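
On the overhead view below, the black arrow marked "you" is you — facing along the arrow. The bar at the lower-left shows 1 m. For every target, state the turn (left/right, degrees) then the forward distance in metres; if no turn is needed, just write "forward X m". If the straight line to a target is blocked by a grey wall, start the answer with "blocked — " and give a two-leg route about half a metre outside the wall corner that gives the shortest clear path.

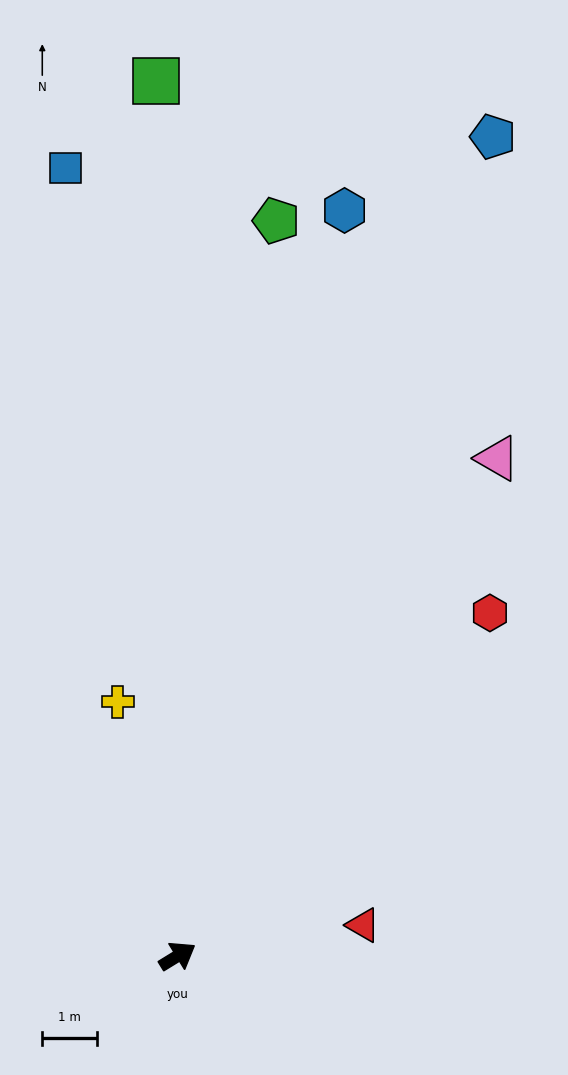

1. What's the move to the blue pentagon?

turn left 37°, forward 16.1 m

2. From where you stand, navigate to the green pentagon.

turn left 51°, forward 13.6 m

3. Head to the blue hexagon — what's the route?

turn left 46°, forward 14.0 m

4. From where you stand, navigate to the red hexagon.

turn left 16°, forward 8.5 m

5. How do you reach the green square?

turn left 60°, forward 16.0 m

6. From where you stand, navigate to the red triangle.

turn right 22°, forward 3.4 m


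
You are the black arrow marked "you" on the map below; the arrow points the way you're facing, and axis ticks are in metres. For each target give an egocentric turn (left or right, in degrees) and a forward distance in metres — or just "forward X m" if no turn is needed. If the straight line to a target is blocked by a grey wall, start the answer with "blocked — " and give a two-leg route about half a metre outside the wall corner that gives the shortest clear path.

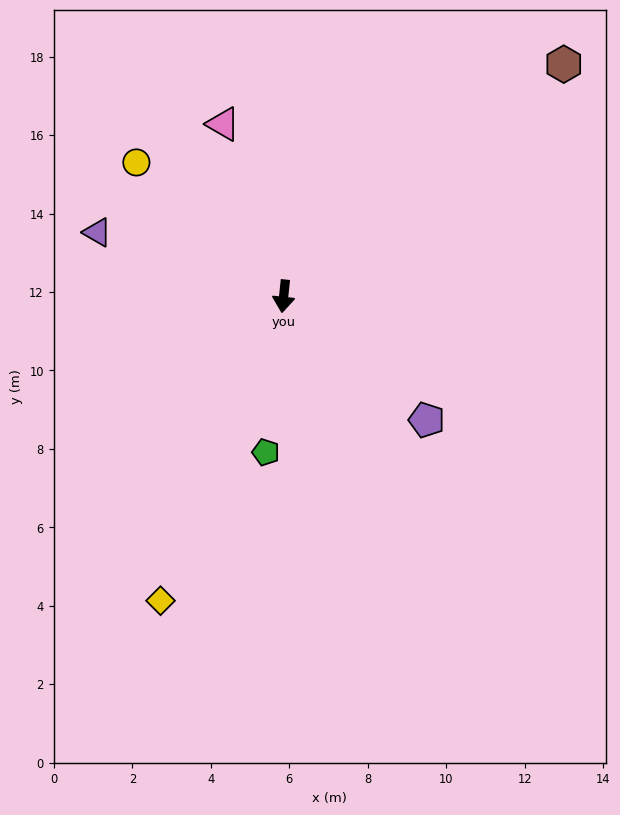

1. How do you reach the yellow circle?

turn right 126°, forward 5.1 m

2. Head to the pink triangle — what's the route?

turn right 155°, forward 4.7 m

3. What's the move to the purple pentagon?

turn left 55°, forward 4.8 m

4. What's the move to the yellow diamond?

turn right 16°, forward 8.4 m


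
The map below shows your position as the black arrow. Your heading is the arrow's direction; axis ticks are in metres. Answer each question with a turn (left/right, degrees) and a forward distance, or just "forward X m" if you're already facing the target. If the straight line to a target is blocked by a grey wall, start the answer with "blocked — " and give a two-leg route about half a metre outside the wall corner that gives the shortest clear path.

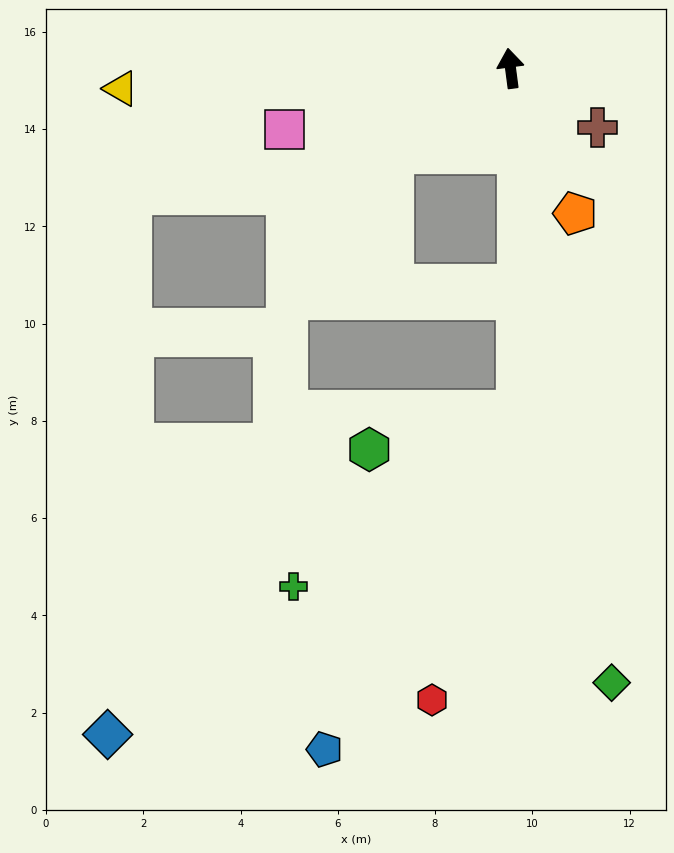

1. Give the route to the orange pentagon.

turn right 163°, forward 3.3 m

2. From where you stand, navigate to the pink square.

turn left 98°, forward 4.8 m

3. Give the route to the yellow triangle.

turn left 86°, forward 8.0 m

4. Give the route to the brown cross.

turn right 132°, forward 2.2 m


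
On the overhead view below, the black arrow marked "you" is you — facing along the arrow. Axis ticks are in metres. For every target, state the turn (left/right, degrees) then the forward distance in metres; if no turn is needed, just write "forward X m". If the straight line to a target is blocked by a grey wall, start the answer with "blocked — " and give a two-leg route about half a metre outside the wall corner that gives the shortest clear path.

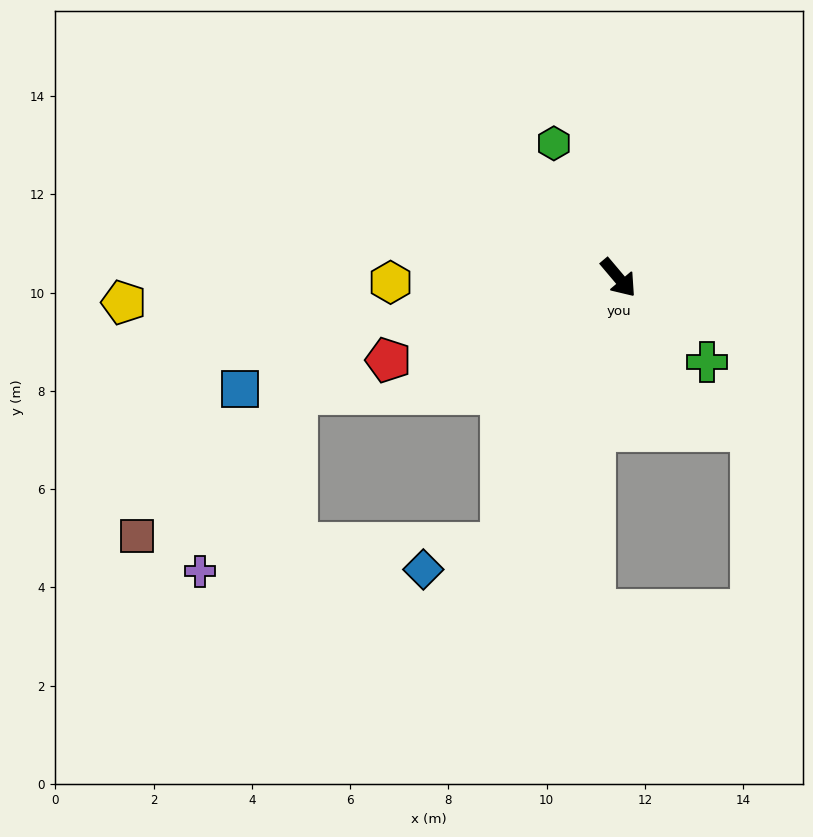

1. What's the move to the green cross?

turn left 6°, forward 2.5 m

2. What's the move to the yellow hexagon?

turn right 129°, forward 4.6 m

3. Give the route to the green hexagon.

turn left 165°, forward 3.0 m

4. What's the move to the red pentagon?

turn right 111°, forward 5.0 m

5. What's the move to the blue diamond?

blocked — turn right 64°, forward 5.9 m, then turn right 48°, forward 1.7 m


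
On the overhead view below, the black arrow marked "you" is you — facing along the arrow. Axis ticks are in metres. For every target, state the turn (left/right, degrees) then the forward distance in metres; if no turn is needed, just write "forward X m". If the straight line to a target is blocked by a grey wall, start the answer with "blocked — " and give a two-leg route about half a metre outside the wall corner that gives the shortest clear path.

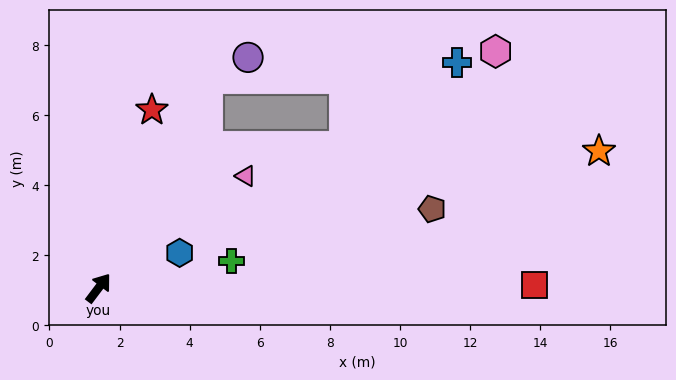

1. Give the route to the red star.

turn left 20°, forward 5.3 m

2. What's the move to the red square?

turn right 53°, forward 12.4 m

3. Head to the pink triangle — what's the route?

turn right 16°, forward 5.3 m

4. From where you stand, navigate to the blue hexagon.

turn right 30°, forward 2.5 m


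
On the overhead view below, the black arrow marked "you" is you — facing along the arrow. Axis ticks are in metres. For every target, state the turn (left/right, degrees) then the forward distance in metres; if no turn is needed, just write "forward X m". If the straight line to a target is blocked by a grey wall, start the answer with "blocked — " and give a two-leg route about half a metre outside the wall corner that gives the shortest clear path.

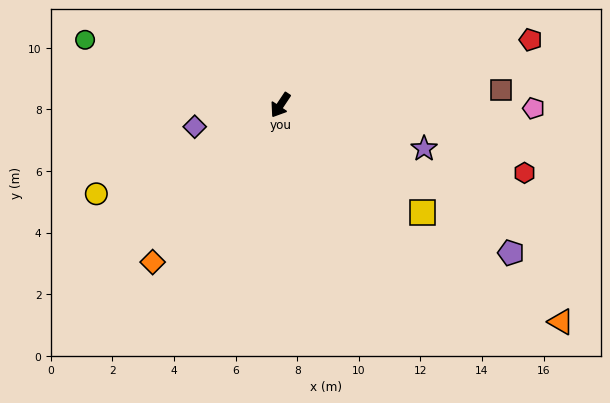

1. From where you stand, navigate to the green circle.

turn right 75°, forward 6.7 m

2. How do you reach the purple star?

turn left 107°, forward 4.9 m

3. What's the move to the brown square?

turn left 128°, forward 7.2 m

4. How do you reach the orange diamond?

turn right 5°, forward 6.6 m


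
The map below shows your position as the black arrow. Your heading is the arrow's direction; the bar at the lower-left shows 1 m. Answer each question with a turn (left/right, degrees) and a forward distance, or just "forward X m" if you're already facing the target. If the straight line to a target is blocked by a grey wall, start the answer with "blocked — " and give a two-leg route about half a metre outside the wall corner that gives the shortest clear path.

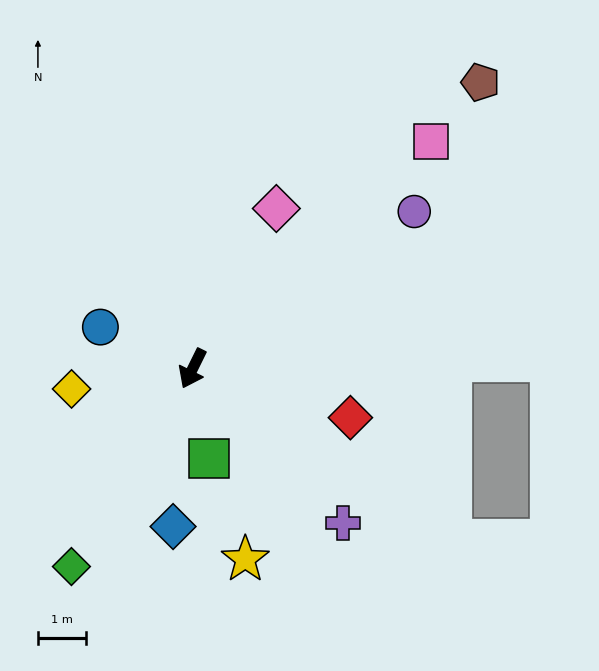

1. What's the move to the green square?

turn left 37°, forward 1.9 m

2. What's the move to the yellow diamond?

turn right 54°, forward 2.6 m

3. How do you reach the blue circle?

turn right 88°, forward 2.1 m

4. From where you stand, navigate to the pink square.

turn left 160°, forward 6.9 m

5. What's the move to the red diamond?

turn left 99°, forward 3.4 m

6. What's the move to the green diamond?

turn right 5°, forward 4.8 m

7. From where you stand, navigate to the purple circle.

turn left 152°, forward 5.7 m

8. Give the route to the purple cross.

turn left 71°, forward 4.5 m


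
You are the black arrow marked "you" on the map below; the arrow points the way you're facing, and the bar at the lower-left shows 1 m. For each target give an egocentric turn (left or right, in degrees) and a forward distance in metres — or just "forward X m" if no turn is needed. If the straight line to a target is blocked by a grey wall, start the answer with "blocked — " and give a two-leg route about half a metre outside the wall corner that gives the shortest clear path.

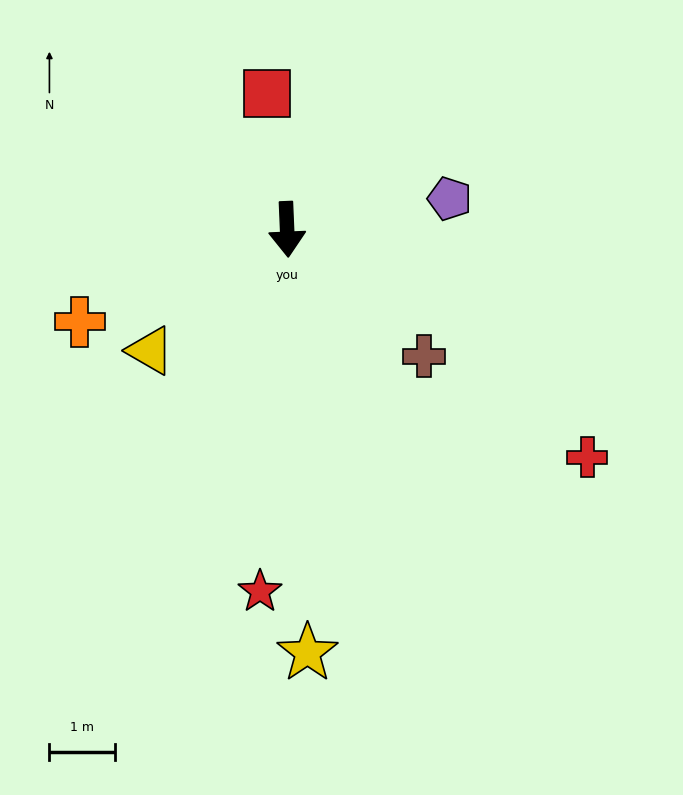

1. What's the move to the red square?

turn right 174°, forward 2.1 m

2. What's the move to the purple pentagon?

turn left 98°, forward 2.5 m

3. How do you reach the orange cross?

turn right 68°, forward 3.5 m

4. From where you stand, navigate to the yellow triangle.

turn right 51°, forward 2.8 m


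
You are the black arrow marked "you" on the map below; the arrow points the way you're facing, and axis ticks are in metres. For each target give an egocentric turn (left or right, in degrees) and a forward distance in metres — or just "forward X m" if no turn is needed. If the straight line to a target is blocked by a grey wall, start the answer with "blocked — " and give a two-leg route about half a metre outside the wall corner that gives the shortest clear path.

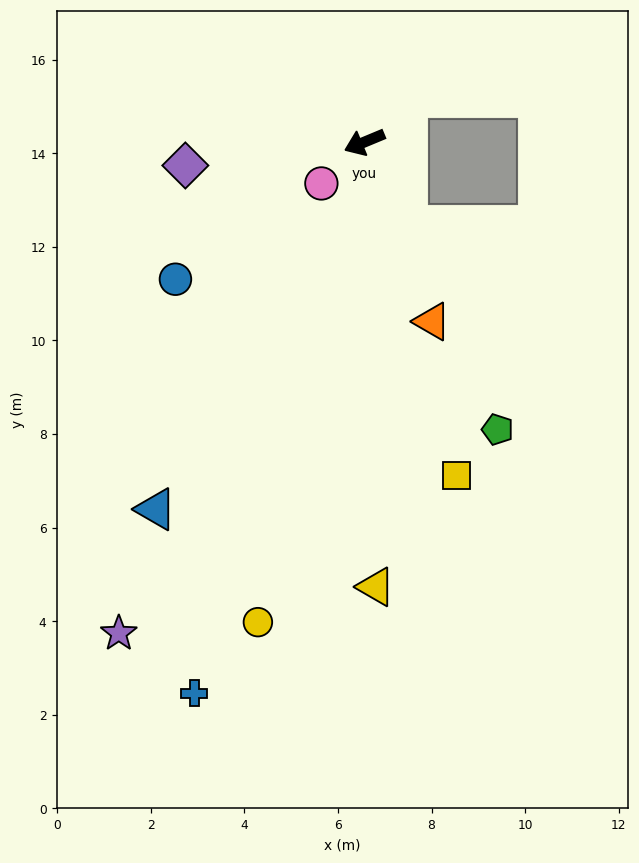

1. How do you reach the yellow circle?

turn left 55°, forward 10.5 m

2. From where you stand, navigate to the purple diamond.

turn right 15°, forward 3.9 m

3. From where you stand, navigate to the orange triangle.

turn left 88°, forward 4.1 m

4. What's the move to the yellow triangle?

turn left 69°, forward 9.5 m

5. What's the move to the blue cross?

turn left 50°, forward 12.3 m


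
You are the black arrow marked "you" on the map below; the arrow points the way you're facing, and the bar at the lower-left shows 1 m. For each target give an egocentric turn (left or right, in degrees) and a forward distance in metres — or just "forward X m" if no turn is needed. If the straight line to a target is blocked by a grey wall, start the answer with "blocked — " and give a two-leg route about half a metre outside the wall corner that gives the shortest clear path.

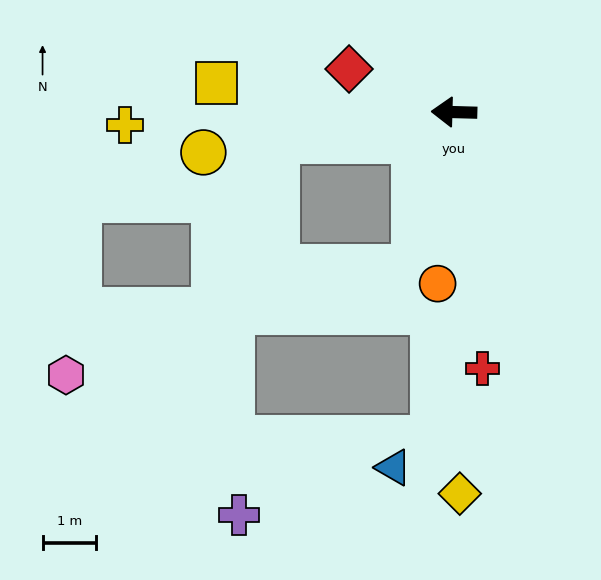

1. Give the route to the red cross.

turn left 98°, forward 4.8 m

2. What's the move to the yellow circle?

turn left 11°, forward 4.7 m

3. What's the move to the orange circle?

turn left 86°, forward 3.2 m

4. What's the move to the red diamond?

turn right 21°, forward 2.1 m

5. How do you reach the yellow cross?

turn left 4°, forward 6.1 m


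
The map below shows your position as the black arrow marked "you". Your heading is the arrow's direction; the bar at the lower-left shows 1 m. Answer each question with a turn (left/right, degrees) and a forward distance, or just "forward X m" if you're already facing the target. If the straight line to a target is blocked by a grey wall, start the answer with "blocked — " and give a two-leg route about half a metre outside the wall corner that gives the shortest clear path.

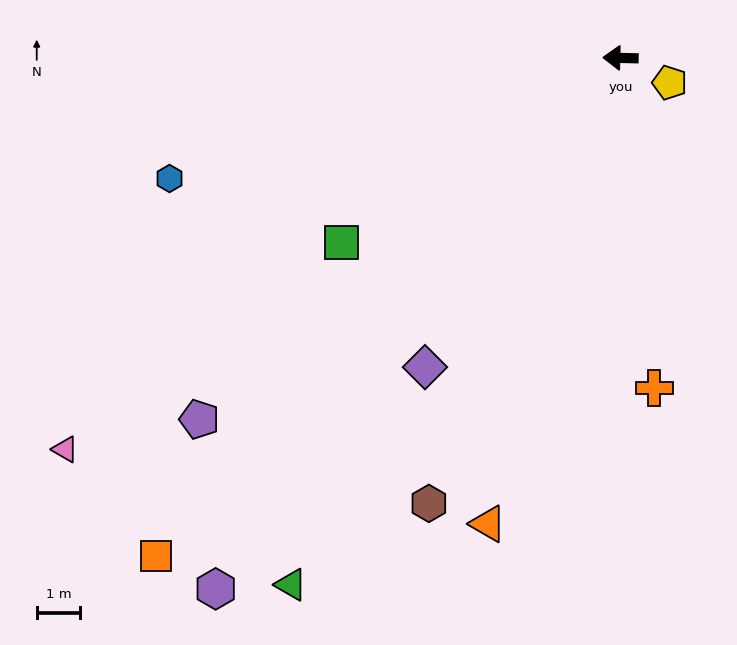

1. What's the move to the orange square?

turn left 48°, forward 15.6 m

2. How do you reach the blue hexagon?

turn left 16°, forward 10.7 m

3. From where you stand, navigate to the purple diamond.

turn left 59°, forward 8.4 m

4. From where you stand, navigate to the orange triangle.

turn left 75°, forward 11.1 m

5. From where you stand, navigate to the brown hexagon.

turn left 68°, forward 11.1 m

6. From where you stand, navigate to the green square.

turn left 35°, forward 7.7 m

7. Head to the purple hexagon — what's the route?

turn left 54°, forward 15.3 m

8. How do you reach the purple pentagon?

turn left 42°, forward 12.7 m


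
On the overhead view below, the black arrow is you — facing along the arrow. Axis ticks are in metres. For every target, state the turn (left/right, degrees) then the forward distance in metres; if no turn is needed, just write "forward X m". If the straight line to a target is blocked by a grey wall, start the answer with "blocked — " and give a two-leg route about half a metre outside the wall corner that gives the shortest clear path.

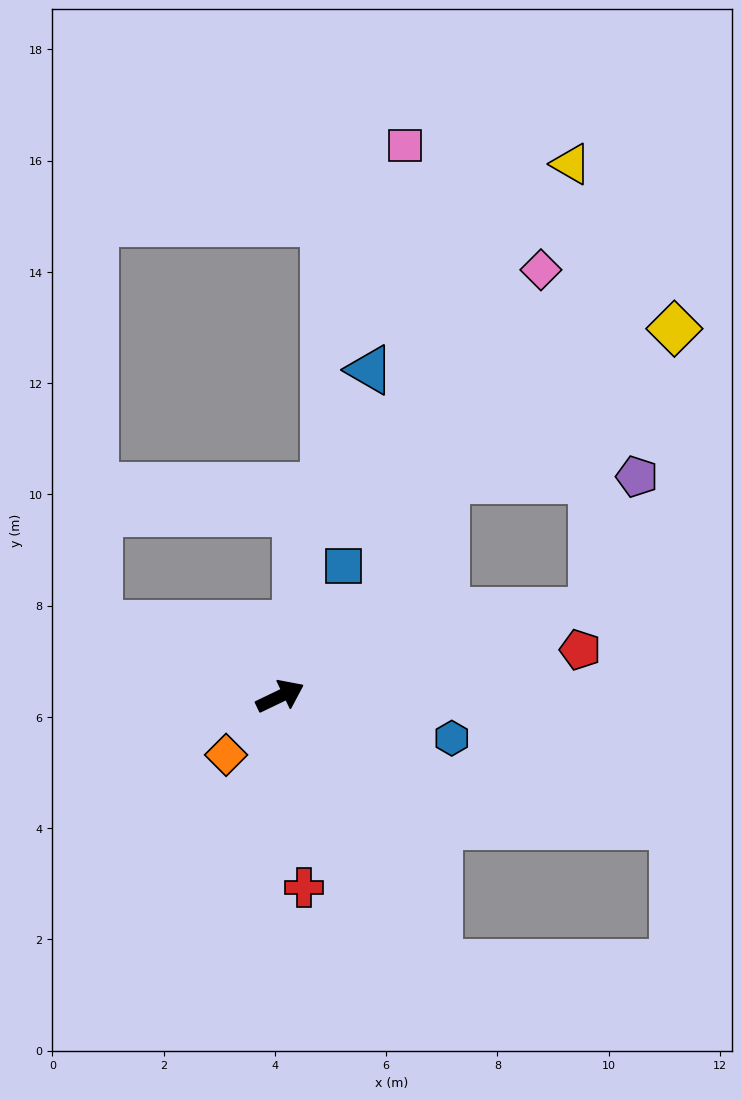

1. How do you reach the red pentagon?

turn right 17°, forward 5.5 m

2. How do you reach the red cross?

turn right 109°, forward 3.5 m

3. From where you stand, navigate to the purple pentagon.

blocked — turn right 10°, forward 5.8 m, then turn left 56°, forward 2.6 m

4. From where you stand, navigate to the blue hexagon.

turn right 39°, forward 3.2 m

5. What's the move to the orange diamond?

turn right 158°, forward 1.4 m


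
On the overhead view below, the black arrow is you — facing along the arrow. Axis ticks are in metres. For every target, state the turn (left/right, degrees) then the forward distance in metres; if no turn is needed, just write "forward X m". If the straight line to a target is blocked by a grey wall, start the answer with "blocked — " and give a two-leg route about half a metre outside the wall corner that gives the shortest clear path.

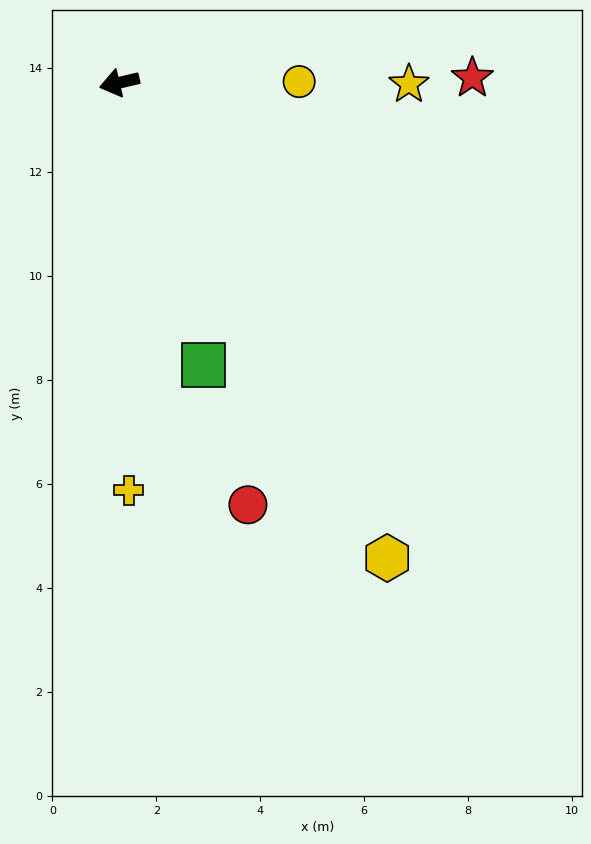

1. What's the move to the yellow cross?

turn left 78°, forward 7.8 m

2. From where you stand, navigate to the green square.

turn left 94°, forward 5.7 m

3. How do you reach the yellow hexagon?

turn left 106°, forward 10.5 m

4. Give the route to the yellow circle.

turn left 167°, forward 3.5 m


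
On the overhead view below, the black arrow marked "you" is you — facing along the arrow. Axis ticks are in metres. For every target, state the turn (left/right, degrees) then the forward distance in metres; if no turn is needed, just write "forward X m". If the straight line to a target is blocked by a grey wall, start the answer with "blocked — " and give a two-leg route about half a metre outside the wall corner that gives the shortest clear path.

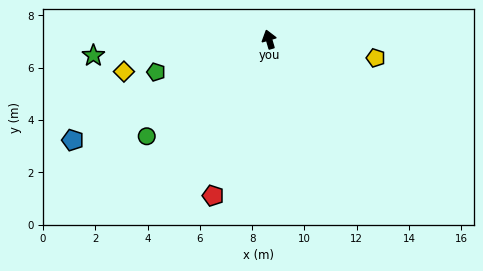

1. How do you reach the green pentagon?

turn left 90°, forward 4.5 m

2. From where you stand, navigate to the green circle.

turn left 112°, forward 6.0 m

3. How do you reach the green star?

turn left 79°, forward 6.7 m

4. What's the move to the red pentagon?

turn left 144°, forward 6.3 m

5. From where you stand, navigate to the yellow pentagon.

turn right 116°, forward 4.1 m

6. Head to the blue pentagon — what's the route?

turn left 101°, forward 8.4 m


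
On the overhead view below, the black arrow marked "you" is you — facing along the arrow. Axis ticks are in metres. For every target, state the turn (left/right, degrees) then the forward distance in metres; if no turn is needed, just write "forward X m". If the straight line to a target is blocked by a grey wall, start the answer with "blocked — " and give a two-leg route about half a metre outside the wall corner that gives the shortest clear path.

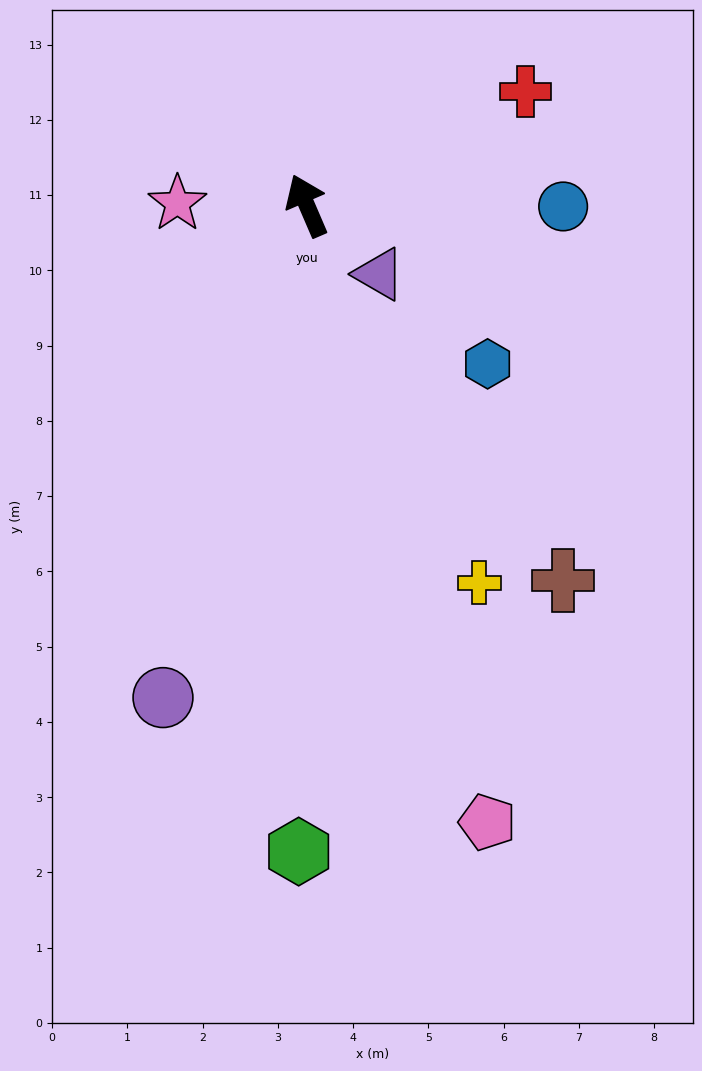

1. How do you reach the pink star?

turn left 66°, forward 1.7 m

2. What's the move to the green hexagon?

turn left 156°, forward 8.6 m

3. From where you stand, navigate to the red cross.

turn right 86°, forward 3.3 m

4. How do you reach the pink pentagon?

turn left 173°, forward 8.5 m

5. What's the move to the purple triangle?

turn right 157°, forward 1.3 m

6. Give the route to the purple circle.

turn left 140°, forward 6.8 m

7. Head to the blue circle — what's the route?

turn right 114°, forward 3.4 m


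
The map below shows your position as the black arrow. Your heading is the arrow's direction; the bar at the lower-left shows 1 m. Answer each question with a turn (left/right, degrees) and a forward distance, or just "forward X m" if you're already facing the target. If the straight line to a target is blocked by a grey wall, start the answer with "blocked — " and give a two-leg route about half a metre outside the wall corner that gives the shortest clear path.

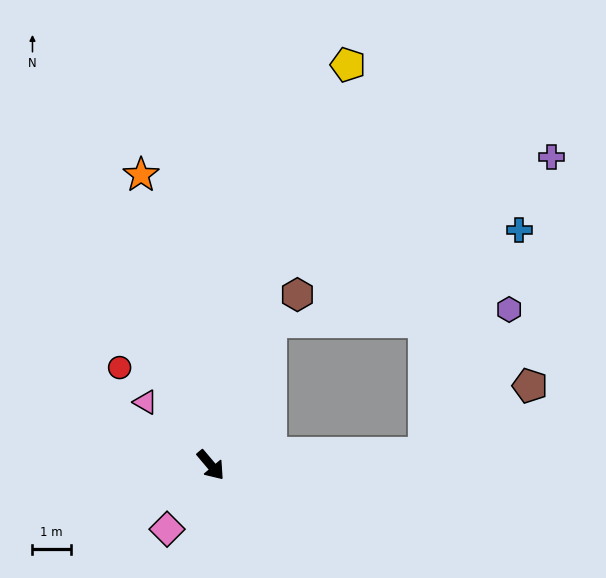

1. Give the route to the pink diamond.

turn right 74°, forward 2.0 m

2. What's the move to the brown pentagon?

blocked — turn left 53°, forward 5.5 m, then turn left 30°, forward 3.2 m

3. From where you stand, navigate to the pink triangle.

turn right 174°, forward 2.3 m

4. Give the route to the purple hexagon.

blocked — turn left 53°, forward 5.5 m, then turn left 56°, forward 4.3 m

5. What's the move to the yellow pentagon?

turn left 121°, forward 11.0 m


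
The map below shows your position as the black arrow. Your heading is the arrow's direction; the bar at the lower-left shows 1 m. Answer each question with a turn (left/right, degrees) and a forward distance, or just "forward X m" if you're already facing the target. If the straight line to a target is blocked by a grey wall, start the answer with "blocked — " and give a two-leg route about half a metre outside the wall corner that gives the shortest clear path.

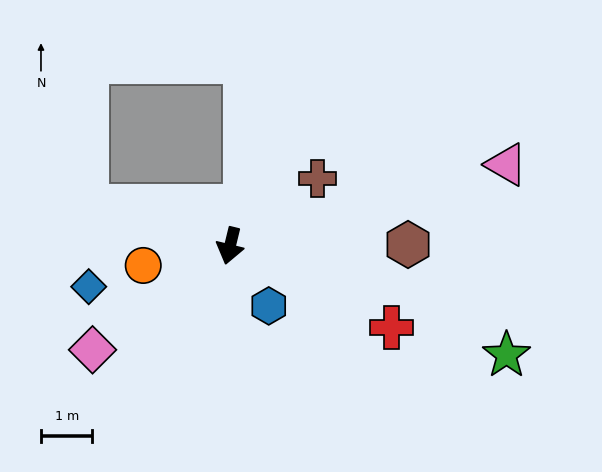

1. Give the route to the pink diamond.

turn right 39°, forward 3.4 m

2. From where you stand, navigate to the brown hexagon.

turn left 104°, forward 3.5 m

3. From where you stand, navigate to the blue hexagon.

turn left 46°, forward 1.4 m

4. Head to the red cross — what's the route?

turn left 77°, forward 3.5 m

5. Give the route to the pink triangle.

turn left 120°, forward 5.6 m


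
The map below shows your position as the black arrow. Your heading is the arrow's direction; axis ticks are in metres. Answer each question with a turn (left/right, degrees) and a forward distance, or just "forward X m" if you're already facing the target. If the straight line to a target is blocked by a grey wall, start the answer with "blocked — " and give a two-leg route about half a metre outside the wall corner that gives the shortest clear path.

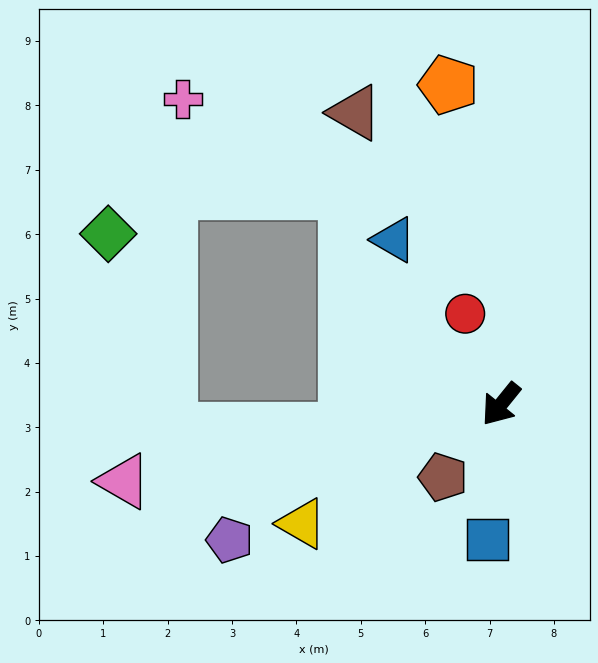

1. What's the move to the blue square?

turn left 33°, forward 2.1 m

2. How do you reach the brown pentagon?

forward 1.4 m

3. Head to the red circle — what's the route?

turn right 120°, forward 1.5 m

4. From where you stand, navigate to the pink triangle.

turn right 40°, forward 6.0 m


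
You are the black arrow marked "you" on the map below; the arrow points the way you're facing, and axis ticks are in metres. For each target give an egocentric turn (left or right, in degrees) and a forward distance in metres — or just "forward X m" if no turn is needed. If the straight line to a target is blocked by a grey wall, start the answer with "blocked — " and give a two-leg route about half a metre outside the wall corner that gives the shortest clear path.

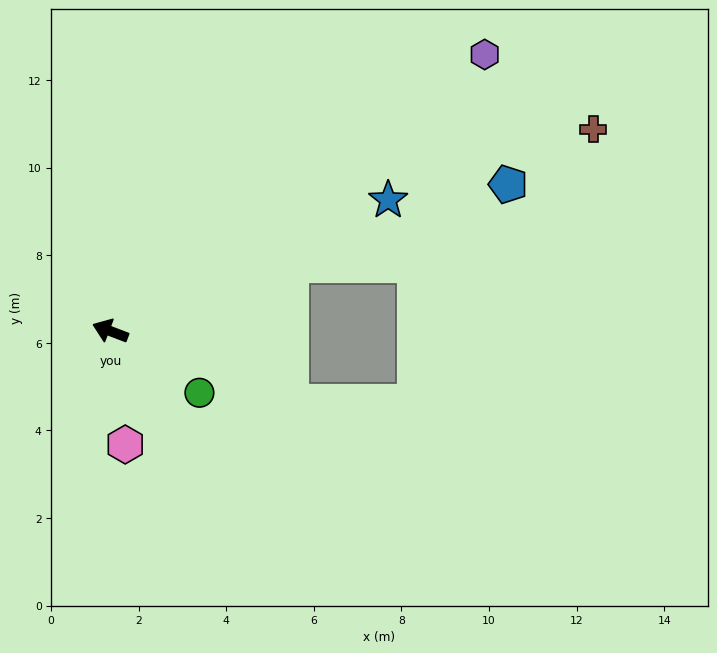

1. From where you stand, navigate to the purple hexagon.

turn right 123°, forward 10.6 m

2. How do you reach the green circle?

turn left 166°, forward 2.5 m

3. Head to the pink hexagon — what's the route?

turn left 118°, forward 2.6 m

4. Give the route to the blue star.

turn right 134°, forward 7.0 m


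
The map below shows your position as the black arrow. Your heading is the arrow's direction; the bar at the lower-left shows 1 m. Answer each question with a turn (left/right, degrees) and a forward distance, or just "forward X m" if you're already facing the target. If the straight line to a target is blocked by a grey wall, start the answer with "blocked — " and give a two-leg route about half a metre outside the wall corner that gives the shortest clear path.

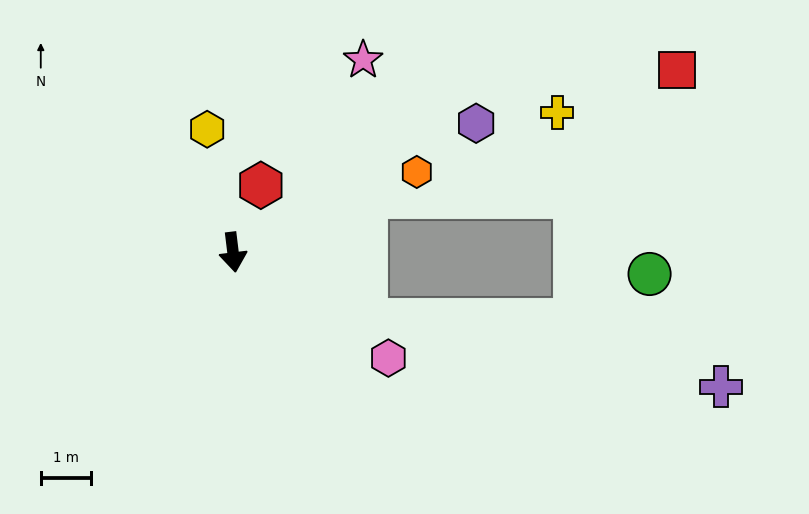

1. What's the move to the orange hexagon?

turn left 107°, forward 4.0 m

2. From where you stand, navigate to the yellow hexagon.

turn right 175°, forward 2.5 m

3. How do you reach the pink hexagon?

turn left 49°, forward 3.8 m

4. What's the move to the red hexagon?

turn left 150°, forward 1.5 m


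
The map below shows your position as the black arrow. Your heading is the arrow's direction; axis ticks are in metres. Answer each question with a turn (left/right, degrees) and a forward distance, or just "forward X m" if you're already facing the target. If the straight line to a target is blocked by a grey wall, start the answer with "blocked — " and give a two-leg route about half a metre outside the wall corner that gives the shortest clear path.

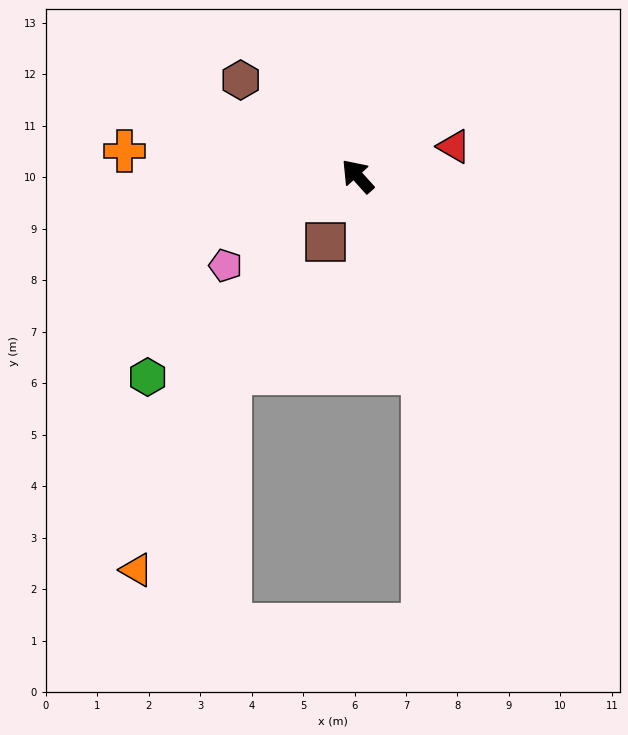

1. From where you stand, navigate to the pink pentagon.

turn left 82°, forward 3.1 m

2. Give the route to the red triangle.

turn right 115°, forward 2.0 m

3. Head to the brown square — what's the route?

turn left 112°, forward 1.4 m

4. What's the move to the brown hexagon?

turn left 9°, forward 2.9 m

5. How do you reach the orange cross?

turn left 42°, forward 4.6 m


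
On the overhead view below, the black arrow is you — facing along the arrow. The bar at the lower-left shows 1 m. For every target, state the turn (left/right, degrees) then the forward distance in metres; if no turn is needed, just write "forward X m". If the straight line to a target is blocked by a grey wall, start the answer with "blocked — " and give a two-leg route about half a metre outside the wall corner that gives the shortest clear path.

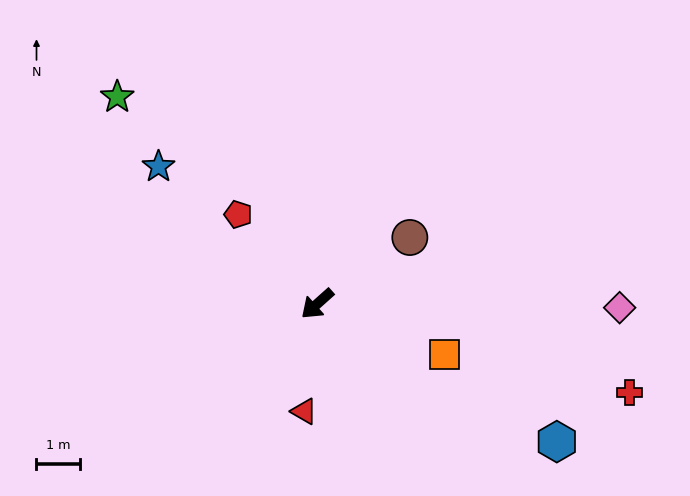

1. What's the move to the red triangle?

turn left 41°, forward 2.5 m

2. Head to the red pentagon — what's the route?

turn right 90°, forward 2.7 m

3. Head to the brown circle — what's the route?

turn left 174°, forward 2.6 m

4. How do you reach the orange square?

turn left 117°, forward 3.1 m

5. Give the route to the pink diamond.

turn left 138°, forward 6.9 m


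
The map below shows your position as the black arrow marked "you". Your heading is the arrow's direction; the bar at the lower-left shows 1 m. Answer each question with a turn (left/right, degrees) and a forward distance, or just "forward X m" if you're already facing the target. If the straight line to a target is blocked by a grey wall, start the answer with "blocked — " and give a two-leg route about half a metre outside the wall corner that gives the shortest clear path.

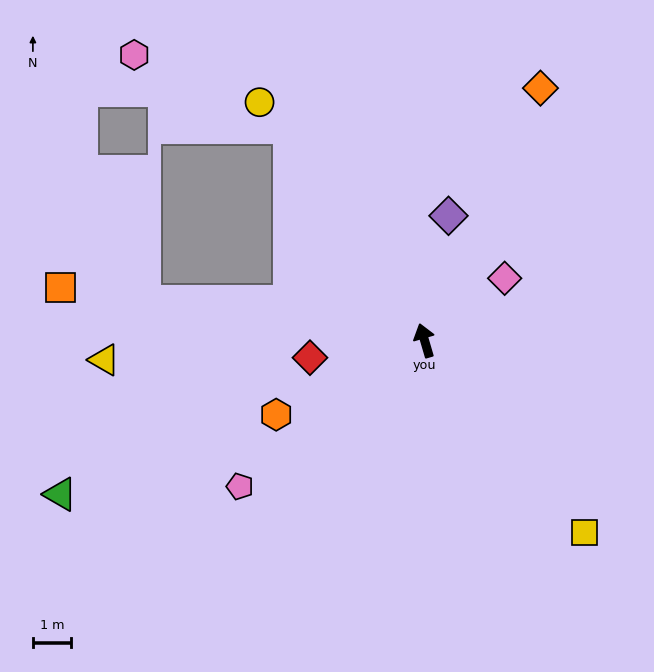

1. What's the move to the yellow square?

turn right 157°, forward 6.6 m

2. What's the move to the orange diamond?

turn right 41°, forward 7.3 m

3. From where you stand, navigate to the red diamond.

turn left 82°, forward 3.1 m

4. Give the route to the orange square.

turn left 65°, forward 9.7 m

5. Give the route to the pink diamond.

turn right 69°, forward 2.7 m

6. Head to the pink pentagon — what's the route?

turn left 112°, forward 6.2 m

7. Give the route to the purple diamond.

turn right 27°, forward 3.4 m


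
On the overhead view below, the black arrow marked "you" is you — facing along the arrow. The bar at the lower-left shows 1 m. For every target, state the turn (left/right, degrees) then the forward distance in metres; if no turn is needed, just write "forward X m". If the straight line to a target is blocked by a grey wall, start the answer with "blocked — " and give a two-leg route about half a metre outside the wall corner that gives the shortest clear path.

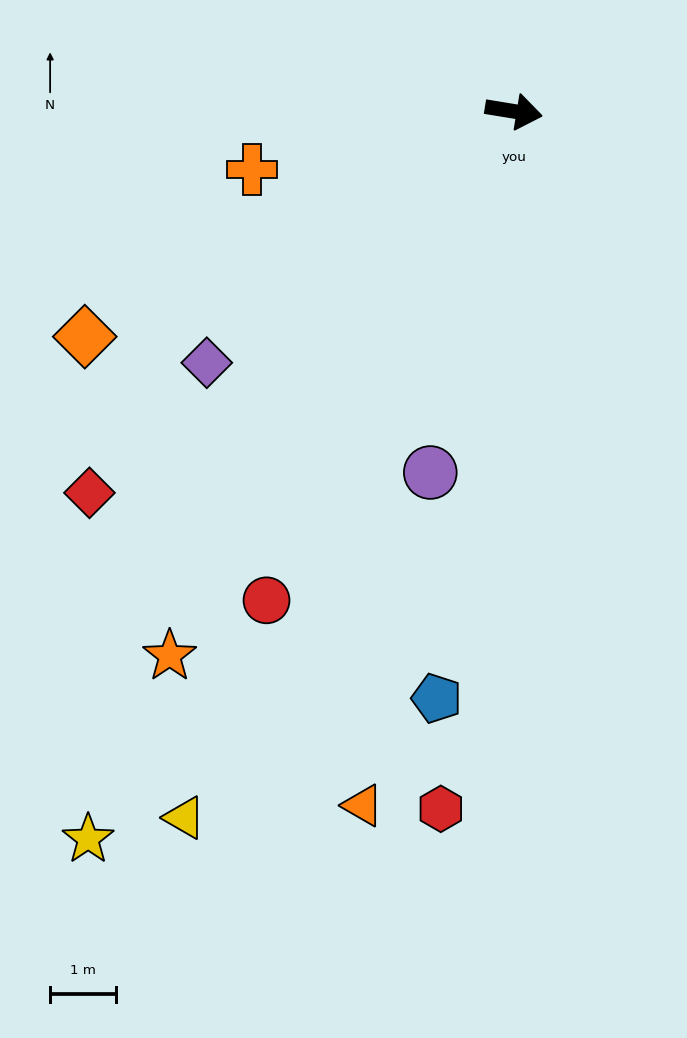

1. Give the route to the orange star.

turn right 113°, forward 9.8 m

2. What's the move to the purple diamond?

turn right 131°, forward 6.0 m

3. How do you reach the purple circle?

turn right 94°, forward 5.7 m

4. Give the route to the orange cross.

turn right 158°, forward 4.1 m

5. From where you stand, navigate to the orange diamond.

turn right 143°, forward 7.4 m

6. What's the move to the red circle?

turn right 108°, forward 8.4 m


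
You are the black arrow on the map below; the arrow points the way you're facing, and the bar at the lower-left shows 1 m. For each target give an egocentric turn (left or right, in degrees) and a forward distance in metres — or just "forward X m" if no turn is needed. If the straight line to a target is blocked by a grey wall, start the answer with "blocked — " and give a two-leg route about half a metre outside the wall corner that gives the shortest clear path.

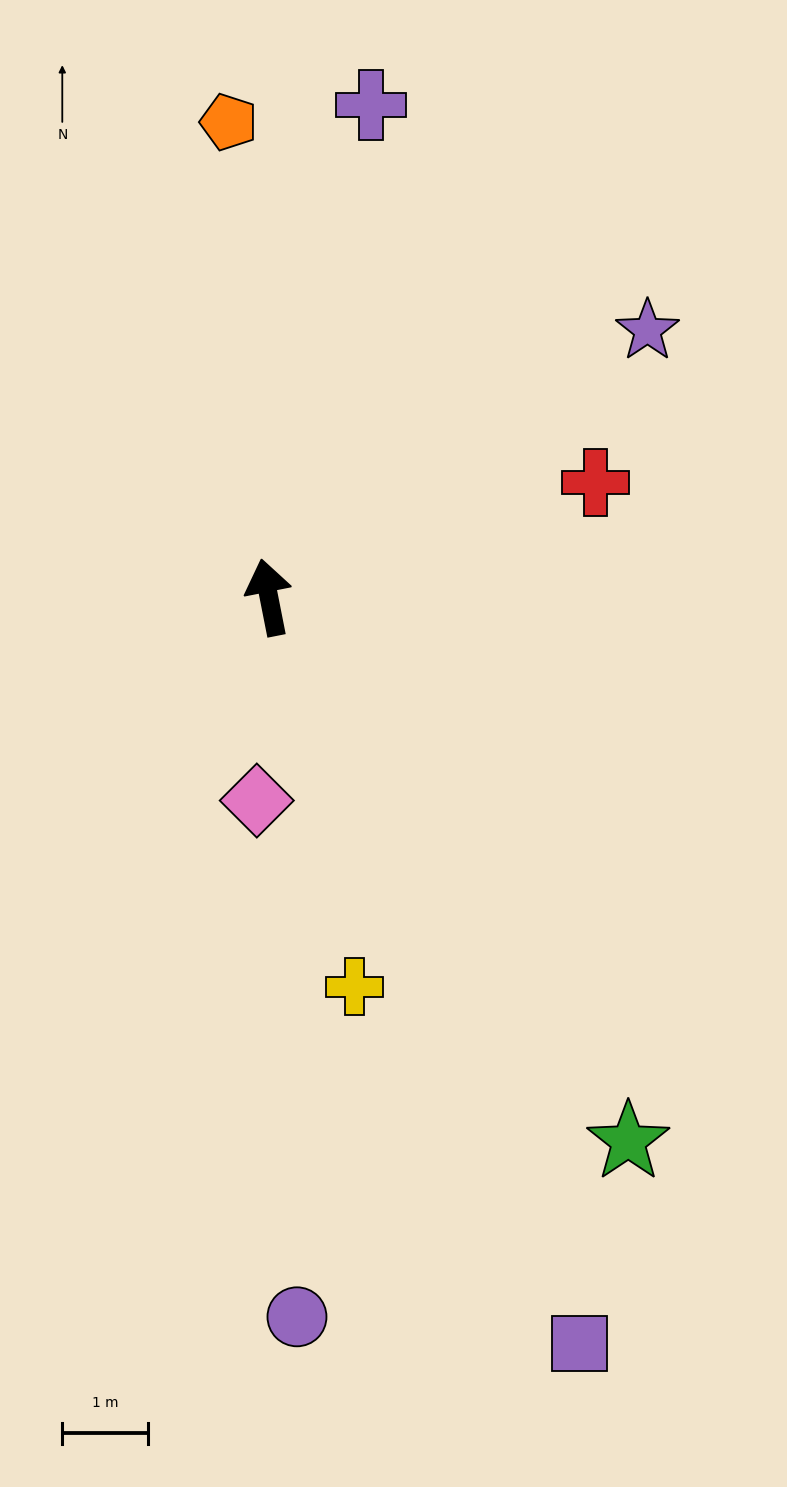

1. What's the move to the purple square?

turn right 169°, forward 9.5 m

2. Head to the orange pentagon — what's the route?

turn right 6°, forward 5.6 m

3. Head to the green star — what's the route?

turn right 158°, forward 7.6 m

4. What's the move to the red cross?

turn right 82°, forward 4.0 m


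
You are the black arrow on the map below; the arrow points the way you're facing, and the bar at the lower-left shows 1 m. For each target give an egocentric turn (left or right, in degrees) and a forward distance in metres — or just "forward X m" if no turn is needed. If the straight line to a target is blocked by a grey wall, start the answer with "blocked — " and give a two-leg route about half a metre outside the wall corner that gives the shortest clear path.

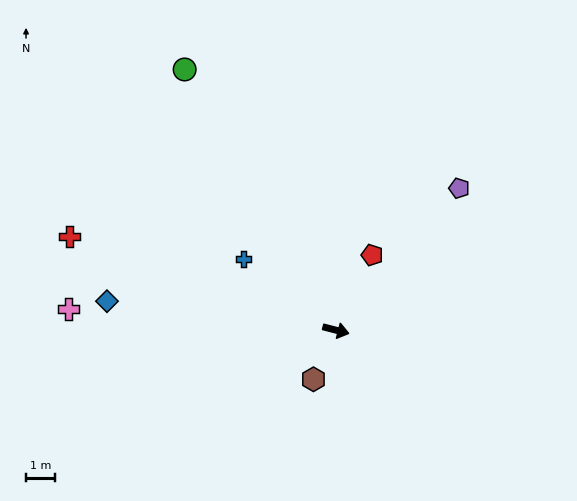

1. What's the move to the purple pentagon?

turn left 63°, forward 6.6 m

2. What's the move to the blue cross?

turn left 157°, forward 4.1 m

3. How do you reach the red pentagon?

turn left 79°, forward 2.9 m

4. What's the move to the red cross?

turn left 175°, forward 9.9 m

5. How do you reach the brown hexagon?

turn right 100°, forward 1.9 m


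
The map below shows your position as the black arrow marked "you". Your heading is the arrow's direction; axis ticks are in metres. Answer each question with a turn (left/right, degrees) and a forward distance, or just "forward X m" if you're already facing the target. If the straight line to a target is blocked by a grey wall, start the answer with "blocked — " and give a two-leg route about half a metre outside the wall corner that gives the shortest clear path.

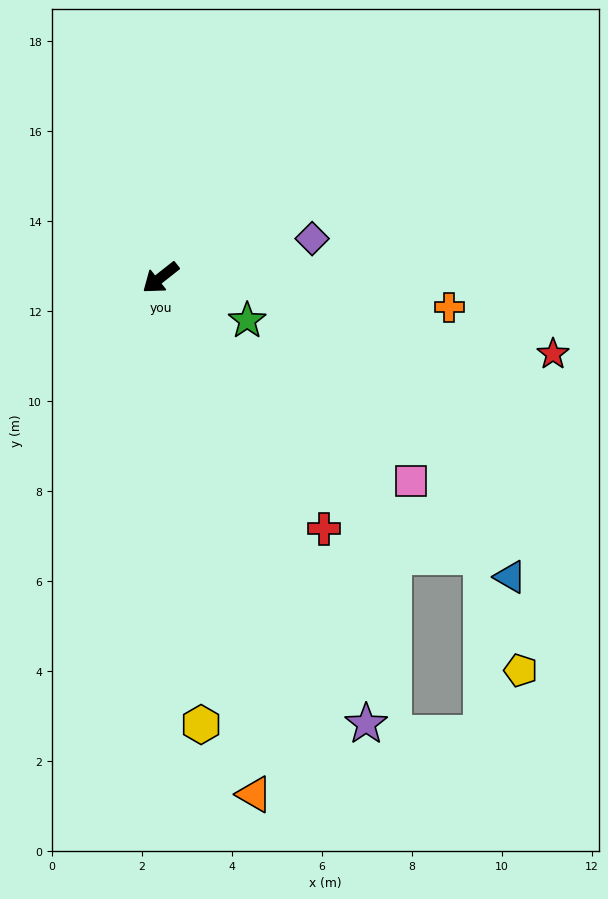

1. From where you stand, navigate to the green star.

turn left 115°, forward 2.1 m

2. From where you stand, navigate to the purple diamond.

turn left 156°, forward 3.5 m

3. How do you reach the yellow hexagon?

turn left 57°, forward 10.0 m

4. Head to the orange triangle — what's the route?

turn left 62°, forward 11.7 m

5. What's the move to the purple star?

turn left 77°, forward 10.9 m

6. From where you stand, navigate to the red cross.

turn left 85°, forward 6.7 m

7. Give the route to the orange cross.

turn left 136°, forward 6.5 m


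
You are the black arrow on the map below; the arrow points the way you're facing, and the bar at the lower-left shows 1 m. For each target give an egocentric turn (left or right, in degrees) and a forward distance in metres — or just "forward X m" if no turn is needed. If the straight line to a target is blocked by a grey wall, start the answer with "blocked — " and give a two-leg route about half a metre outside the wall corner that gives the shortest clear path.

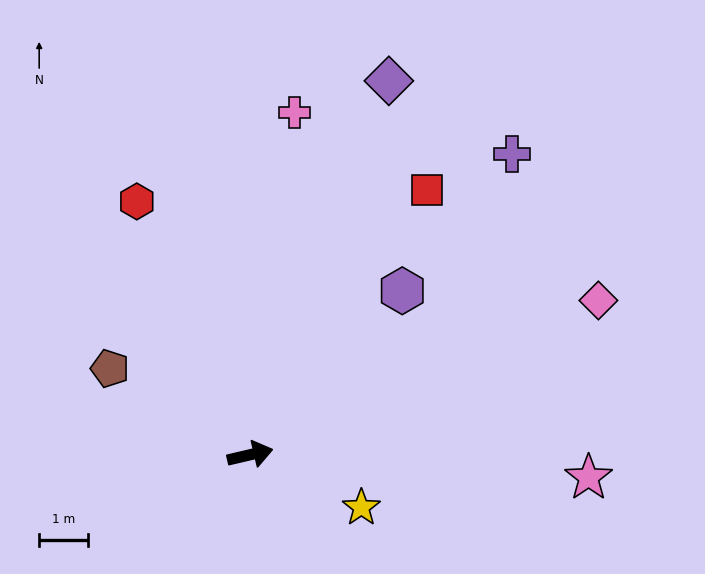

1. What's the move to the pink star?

turn right 17°, forward 6.9 m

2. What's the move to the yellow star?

turn right 39°, forward 2.5 m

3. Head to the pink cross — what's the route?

turn left 69°, forward 7.0 m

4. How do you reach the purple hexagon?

turn left 34°, forward 4.5 m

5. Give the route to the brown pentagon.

turn left 135°, forward 3.3 m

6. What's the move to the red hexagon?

turn left 101°, forward 5.6 m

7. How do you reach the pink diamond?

turn left 11°, forward 7.7 m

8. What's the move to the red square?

turn left 43°, forward 6.5 m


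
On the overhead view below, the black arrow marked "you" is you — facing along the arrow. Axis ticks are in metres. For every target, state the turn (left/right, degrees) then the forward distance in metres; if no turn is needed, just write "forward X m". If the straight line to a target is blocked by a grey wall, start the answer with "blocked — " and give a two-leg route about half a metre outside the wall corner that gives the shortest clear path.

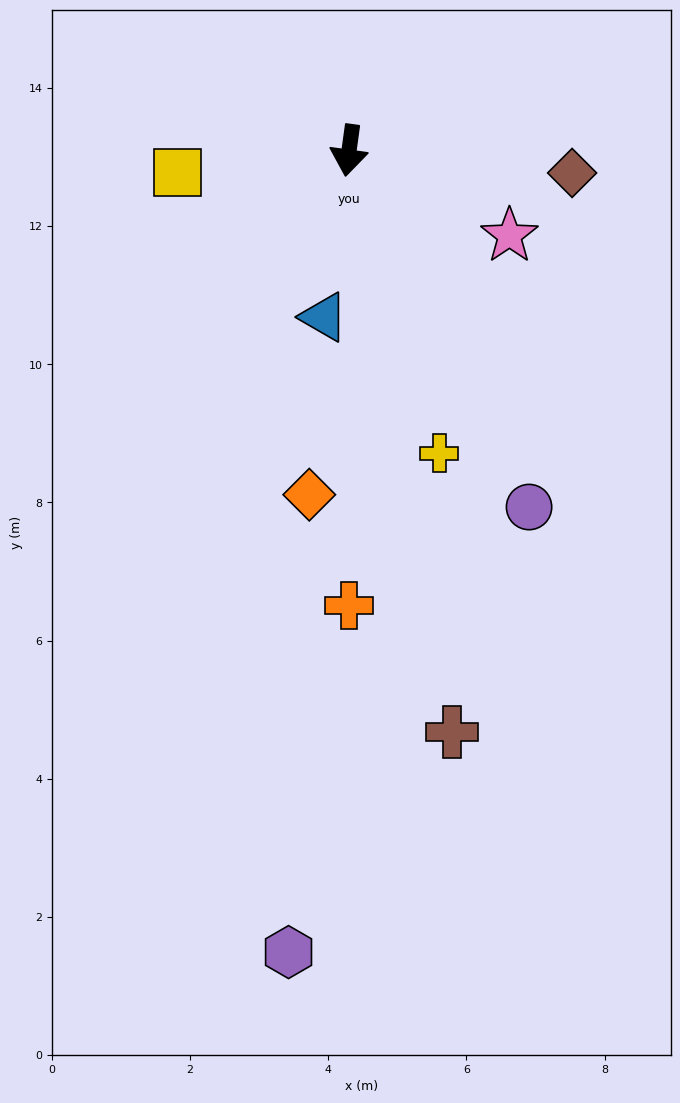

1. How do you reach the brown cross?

turn left 18°, forward 8.6 m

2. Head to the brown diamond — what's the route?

turn left 92°, forward 3.2 m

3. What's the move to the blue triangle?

forward 2.4 m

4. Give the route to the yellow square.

turn right 75°, forward 2.5 m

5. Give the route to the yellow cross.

turn left 24°, forward 4.6 m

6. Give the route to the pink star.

turn left 70°, forward 2.6 m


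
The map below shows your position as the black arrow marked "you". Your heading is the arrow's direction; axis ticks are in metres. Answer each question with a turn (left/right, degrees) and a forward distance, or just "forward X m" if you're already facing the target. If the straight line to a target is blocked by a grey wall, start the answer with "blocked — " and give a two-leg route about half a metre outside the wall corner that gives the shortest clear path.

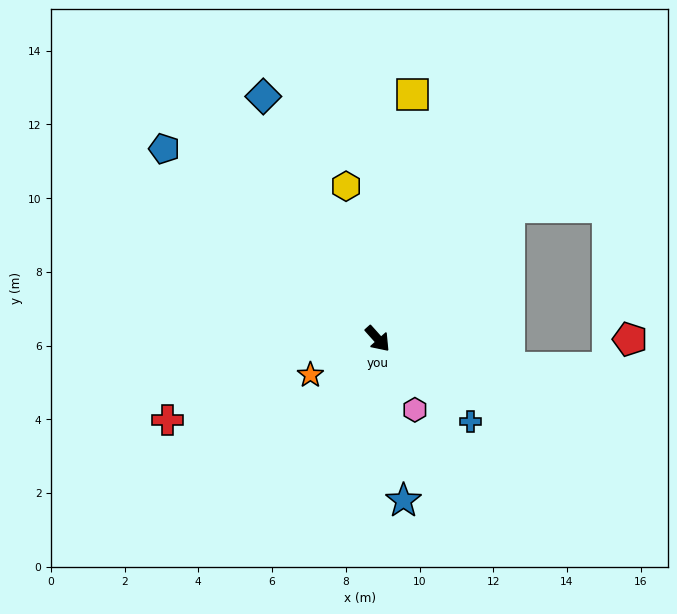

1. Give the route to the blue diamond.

turn left 163°, forward 7.3 m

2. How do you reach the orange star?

turn right 104°, forward 2.1 m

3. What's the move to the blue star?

turn right 33°, forward 4.4 m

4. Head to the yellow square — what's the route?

turn left 130°, forward 6.7 m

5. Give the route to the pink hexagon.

turn right 14°, forward 2.2 m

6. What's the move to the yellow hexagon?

turn left 150°, forward 4.2 m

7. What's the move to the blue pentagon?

turn right 174°, forward 7.8 m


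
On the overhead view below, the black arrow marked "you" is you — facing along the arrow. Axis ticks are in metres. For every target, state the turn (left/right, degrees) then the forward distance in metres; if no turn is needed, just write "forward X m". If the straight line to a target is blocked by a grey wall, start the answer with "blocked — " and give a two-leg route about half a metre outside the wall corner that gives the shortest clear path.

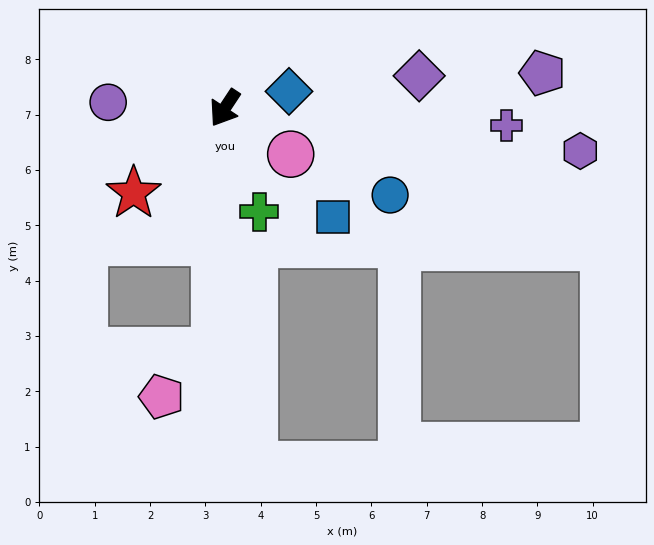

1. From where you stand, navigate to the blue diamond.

turn left 138°, forward 1.2 m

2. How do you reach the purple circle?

turn right 59°, forward 2.1 m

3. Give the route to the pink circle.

turn left 88°, forward 1.5 m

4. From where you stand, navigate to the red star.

turn right 14°, forward 2.3 m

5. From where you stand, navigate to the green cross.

turn left 52°, forward 2.0 m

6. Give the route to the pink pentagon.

blocked — turn left 31°, forward 4.4 m, then turn right 47°, forward 1.3 m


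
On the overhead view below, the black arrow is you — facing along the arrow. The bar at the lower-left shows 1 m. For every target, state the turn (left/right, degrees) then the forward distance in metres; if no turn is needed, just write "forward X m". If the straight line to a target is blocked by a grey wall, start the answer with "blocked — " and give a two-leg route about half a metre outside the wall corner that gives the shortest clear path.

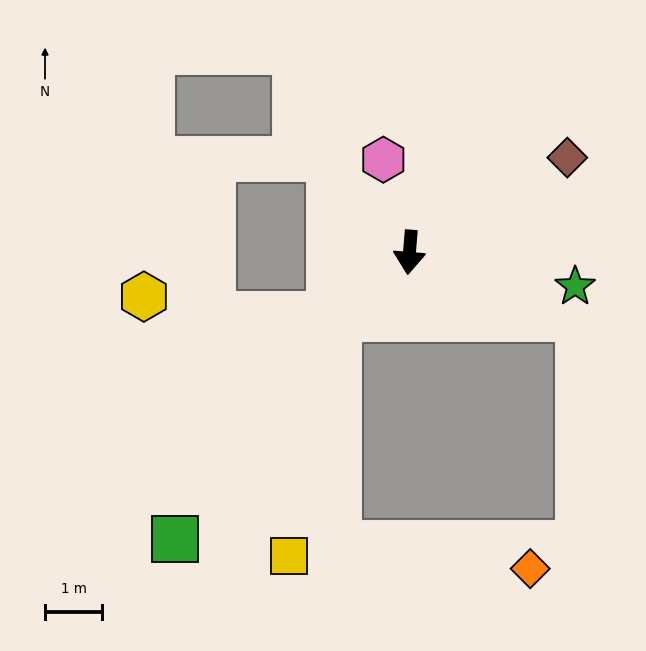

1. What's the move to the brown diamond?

turn left 126°, forward 3.2 m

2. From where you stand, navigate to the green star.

turn left 83°, forward 3.0 m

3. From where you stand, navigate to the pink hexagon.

turn right 160°, forward 1.7 m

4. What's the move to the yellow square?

blocked — turn right 43°, forward 1.7 m, then turn left 36°, forward 4.3 m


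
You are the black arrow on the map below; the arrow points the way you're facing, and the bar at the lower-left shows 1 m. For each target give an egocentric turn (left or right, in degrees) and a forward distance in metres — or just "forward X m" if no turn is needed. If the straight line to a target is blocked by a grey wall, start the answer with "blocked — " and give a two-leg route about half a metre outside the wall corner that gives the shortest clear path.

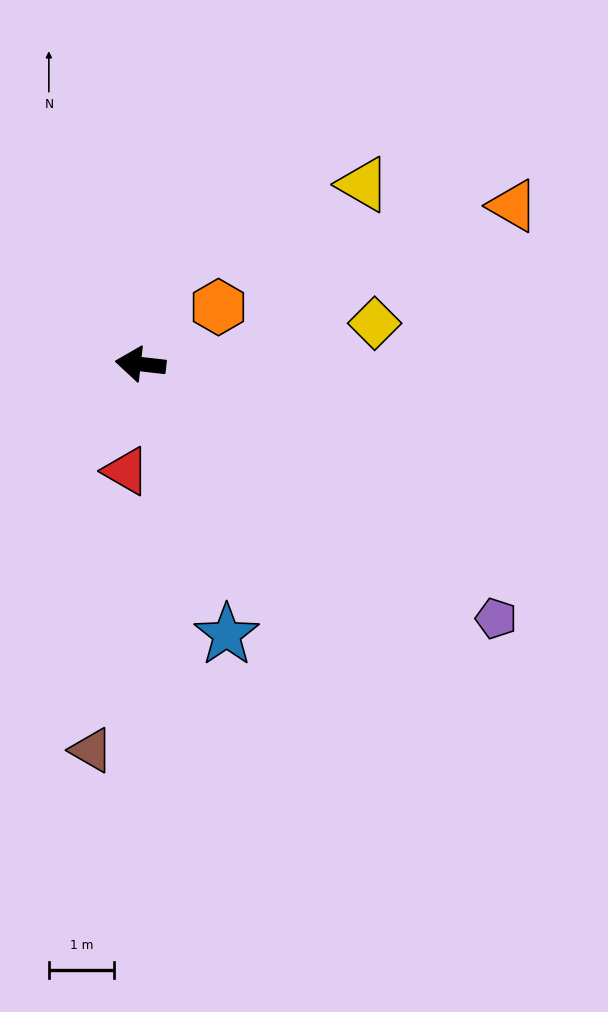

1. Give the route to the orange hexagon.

turn right 137°, forward 1.5 m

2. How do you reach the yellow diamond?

turn right 164°, forward 3.6 m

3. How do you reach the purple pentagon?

turn left 151°, forward 6.7 m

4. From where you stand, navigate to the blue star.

turn left 114°, forward 4.4 m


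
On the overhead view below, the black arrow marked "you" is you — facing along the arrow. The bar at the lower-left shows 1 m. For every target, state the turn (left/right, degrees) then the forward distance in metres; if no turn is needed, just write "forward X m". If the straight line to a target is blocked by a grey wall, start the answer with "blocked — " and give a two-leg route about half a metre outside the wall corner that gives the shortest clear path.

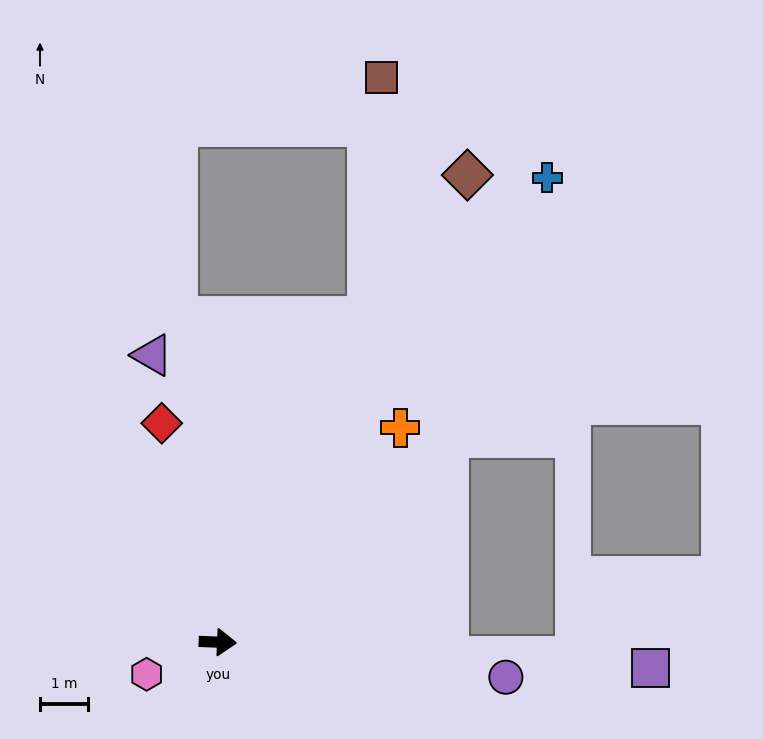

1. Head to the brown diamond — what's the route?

turn left 64°, forward 10.9 m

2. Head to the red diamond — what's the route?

turn left 107°, forward 4.7 m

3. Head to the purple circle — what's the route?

turn right 5°, forward 6.0 m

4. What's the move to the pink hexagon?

turn right 153°, forward 1.6 m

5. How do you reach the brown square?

blocked — turn left 68°, forward 7.4 m, then turn left 21°, forward 4.9 m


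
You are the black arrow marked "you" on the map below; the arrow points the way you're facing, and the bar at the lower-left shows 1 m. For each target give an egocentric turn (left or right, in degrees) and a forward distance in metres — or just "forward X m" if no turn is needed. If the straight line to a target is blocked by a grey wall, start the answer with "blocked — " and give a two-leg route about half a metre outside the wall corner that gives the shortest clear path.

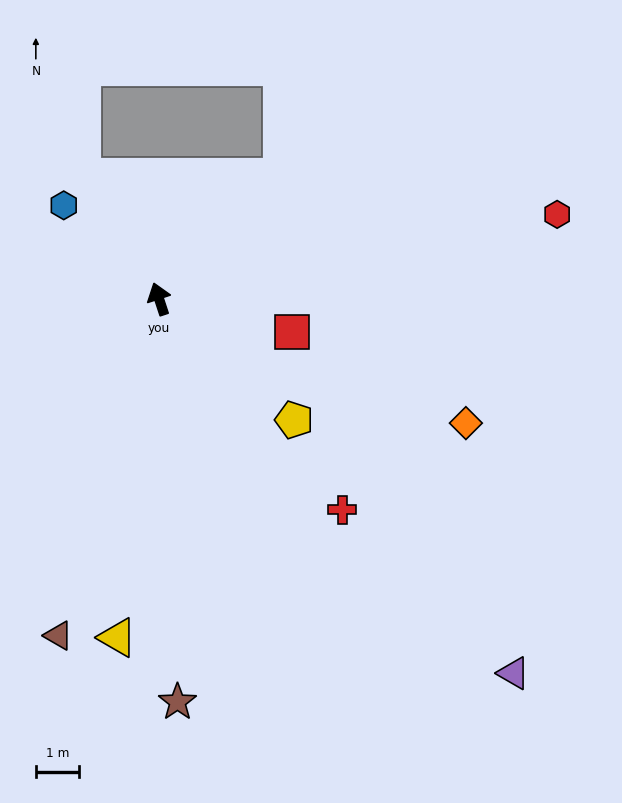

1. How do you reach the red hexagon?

turn right 96°, forward 9.3 m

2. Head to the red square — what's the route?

turn right 122°, forward 3.1 m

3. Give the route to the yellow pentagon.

turn right 150°, forward 4.2 m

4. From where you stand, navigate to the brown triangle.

turn left 145°, forward 8.1 m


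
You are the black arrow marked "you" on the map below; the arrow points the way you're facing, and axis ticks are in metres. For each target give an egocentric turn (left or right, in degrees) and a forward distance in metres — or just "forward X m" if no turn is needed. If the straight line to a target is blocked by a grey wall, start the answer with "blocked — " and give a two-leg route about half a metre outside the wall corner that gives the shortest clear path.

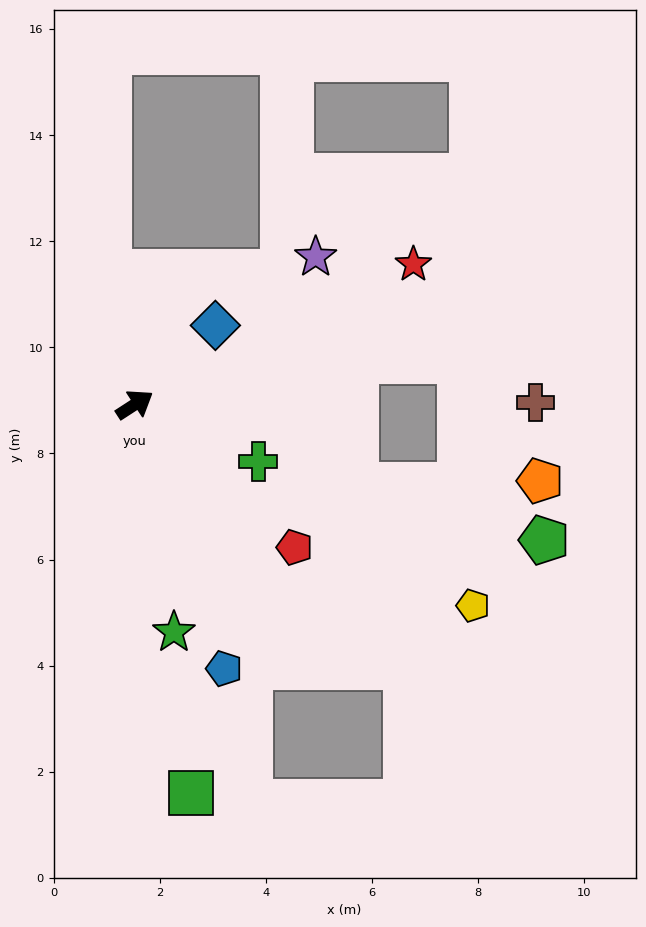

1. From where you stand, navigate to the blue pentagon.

turn right 104°, forward 5.3 m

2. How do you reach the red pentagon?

turn right 75°, forward 4.0 m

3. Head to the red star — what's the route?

turn right 6°, forward 5.9 m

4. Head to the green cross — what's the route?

turn right 58°, forward 2.6 m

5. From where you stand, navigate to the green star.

turn right 113°, forward 4.4 m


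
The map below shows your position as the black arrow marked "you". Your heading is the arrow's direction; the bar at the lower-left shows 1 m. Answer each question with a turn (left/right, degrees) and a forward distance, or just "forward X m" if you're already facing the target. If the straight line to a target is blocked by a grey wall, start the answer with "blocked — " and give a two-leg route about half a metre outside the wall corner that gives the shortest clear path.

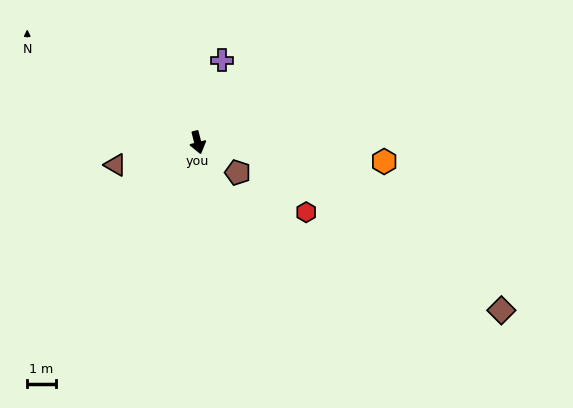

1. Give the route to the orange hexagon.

turn left 70°, forward 6.6 m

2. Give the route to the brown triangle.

turn right 89°, forward 3.0 m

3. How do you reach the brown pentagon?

turn left 39°, forward 1.8 m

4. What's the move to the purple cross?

turn left 149°, forward 3.0 m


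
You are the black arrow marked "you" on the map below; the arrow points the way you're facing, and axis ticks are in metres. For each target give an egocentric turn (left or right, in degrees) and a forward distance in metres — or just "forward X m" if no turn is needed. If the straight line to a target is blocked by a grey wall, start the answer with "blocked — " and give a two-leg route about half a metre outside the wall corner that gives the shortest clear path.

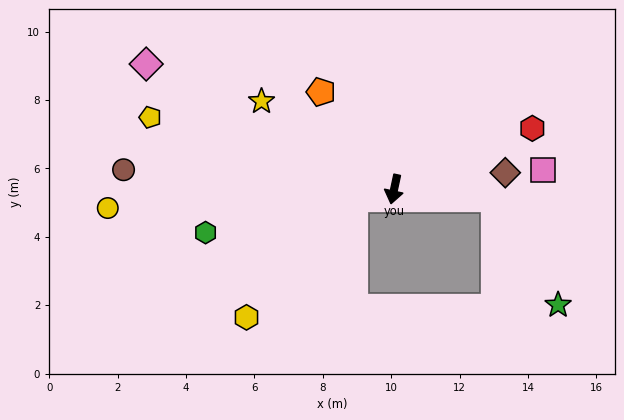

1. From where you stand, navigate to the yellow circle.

turn right 74°, forward 8.4 m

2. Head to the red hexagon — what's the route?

turn left 126°, forward 4.4 m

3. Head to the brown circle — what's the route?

turn right 82°, forward 7.9 m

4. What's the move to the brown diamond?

turn left 111°, forward 3.3 m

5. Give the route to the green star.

blocked — turn left 97°, forward 3.0 m, then turn right 55°, forward 3.6 m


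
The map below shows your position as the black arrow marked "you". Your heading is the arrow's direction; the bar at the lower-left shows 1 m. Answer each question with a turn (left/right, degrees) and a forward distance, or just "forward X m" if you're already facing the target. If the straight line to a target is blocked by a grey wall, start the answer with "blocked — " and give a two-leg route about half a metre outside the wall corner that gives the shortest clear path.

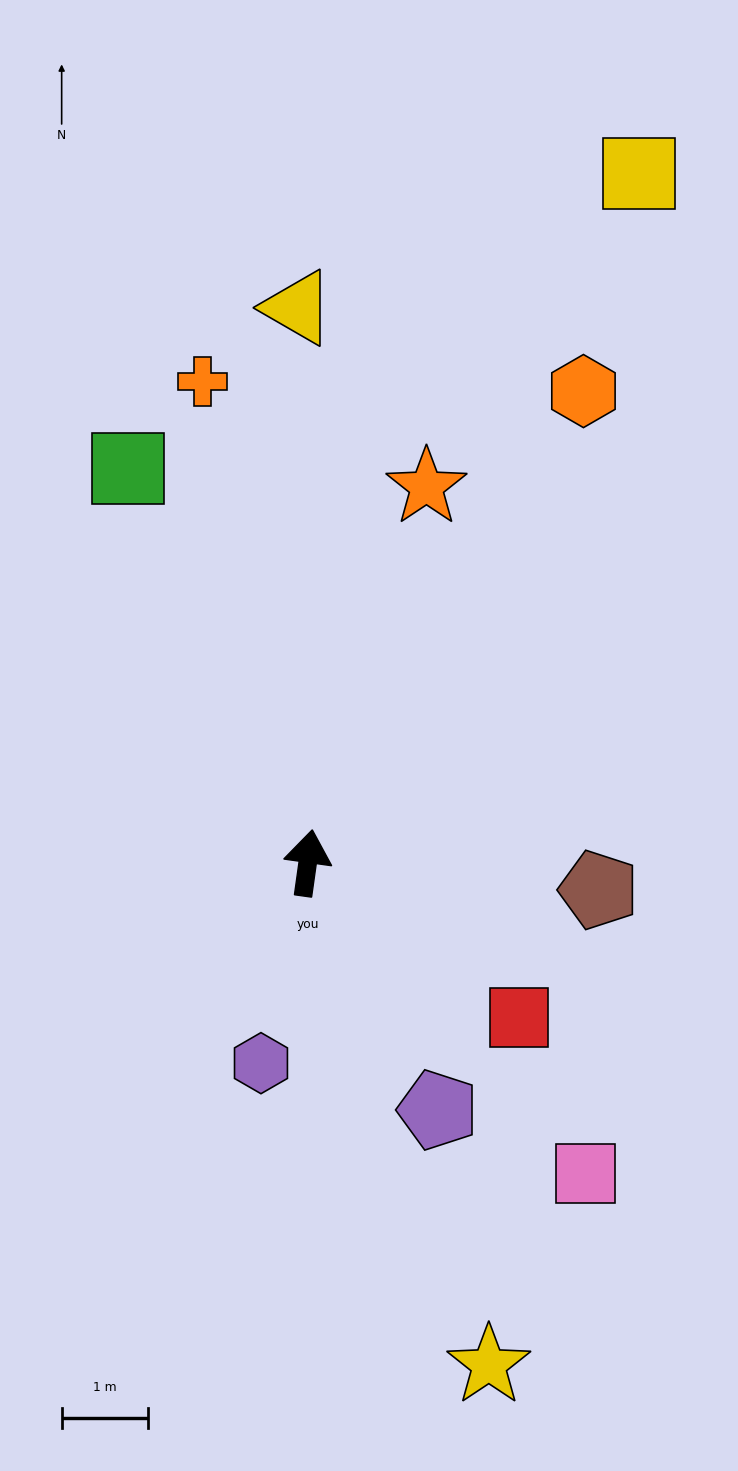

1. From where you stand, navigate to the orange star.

turn right 10°, forward 4.6 m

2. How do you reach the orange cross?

turn left 20°, forward 5.7 m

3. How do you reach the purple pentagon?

turn right 144°, forward 3.2 m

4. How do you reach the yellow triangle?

turn left 9°, forward 6.4 m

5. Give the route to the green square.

turn left 32°, forward 5.0 m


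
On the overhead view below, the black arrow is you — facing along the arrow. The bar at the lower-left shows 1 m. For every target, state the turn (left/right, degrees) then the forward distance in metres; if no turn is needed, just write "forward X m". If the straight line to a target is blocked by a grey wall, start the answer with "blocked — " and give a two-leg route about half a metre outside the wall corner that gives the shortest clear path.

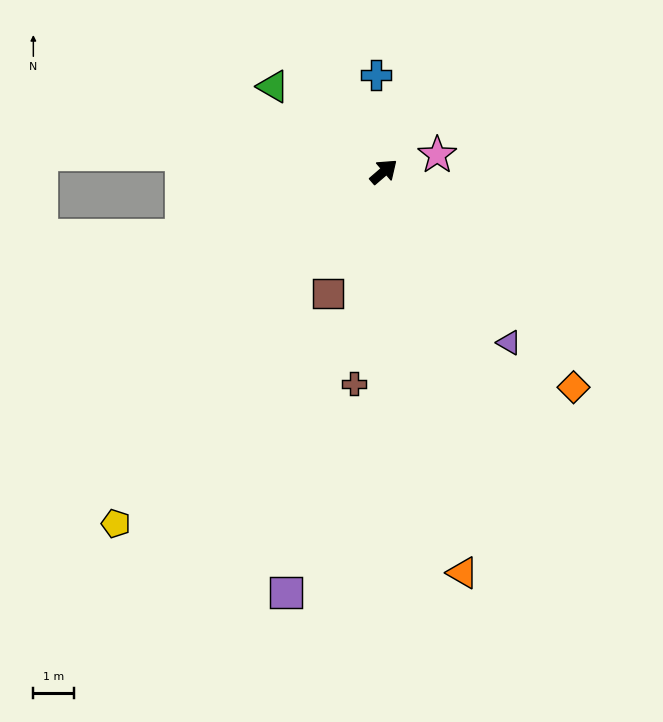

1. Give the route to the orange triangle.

turn right 120°, forward 10.0 m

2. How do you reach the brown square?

turn right 155°, forward 3.3 m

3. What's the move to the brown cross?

turn right 139°, forward 5.2 m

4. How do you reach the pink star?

turn right 23°, forward 1.4 m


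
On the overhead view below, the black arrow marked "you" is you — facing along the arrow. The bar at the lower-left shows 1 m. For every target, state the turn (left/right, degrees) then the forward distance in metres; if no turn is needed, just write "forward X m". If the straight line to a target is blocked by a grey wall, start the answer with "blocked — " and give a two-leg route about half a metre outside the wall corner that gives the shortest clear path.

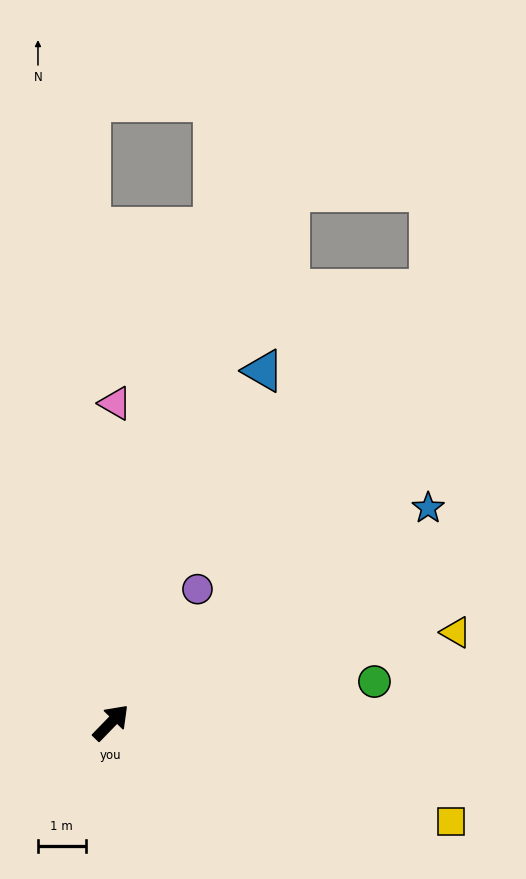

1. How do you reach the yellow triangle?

turn right 31°, forward 7.5 m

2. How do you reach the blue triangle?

turn left 21°, forward 8.1 m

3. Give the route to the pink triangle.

turn left 43°, forward 6.7 m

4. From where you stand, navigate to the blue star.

turn right 12°, forward 8.0 m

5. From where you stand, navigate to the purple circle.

turn left 11°, forward 3.3 m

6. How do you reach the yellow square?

turn right 62°, forward 7.4 m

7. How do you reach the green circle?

turn right 37°, forward 5.6 m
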